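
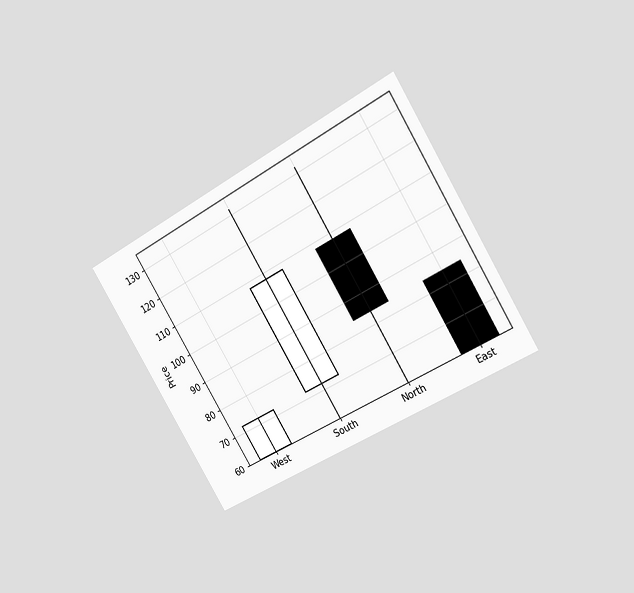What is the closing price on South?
108

The chart is tilted about 31° counter-clockwise and viewed slightly from the right. The South candle closes at 108.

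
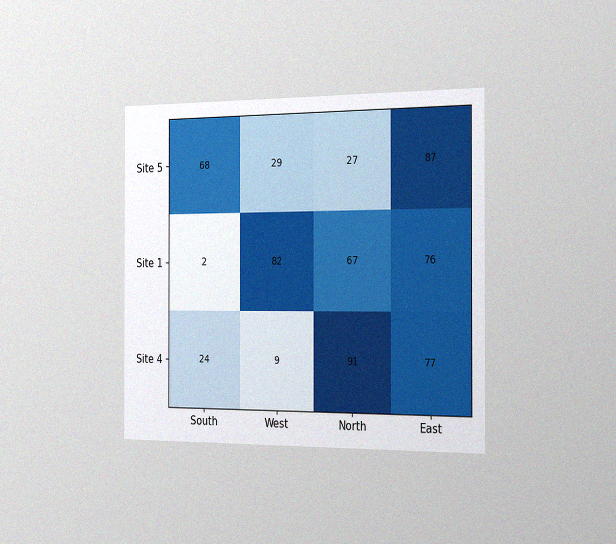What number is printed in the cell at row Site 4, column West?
The chart is viewed slightly from the right, with some photo noise. The (Site 4, West) cell reads 9.

9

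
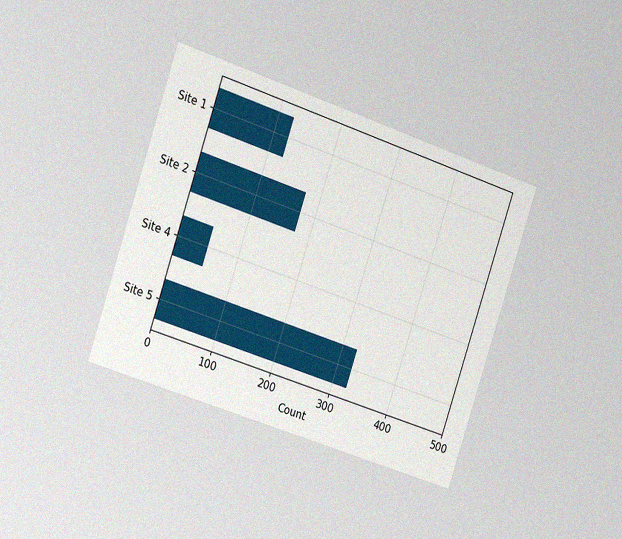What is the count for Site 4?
50

The chart is tilted about 19° clockwise and viewed slightly from the left, with some photo noise. Reading along the chart's x-axis, the Site 4 bar reaches 50.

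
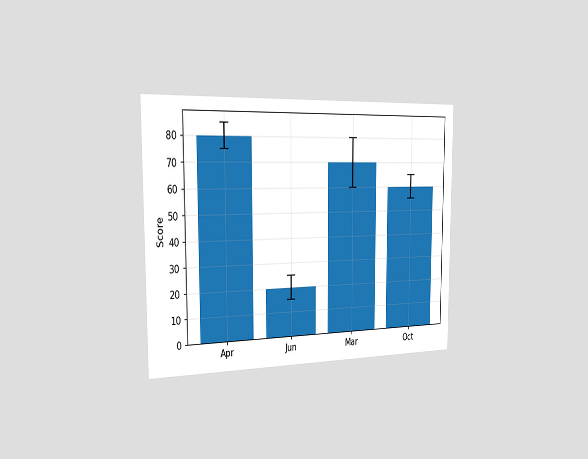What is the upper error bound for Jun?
The chart is viewed slightly from the left. The Jun bar's upper whisker reaches 25.

25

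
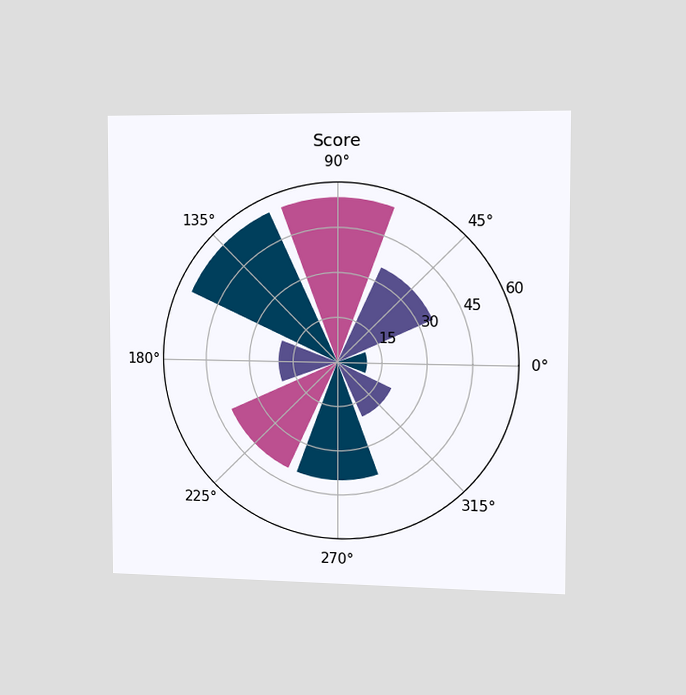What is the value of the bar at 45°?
The chart is viewed slightly from the right. The bar at 45° reaches 35 on the radial axis.

35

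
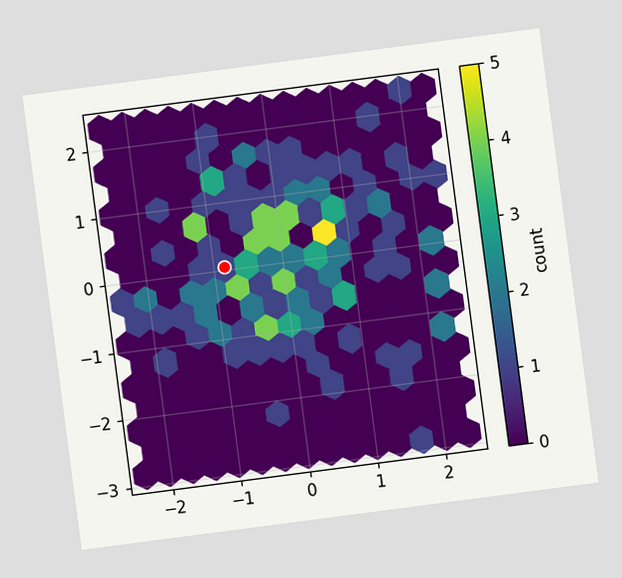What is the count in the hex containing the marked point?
1

The chart is tilted about 7° counter-clockwise. The marked hex reads 1 on the colorbar.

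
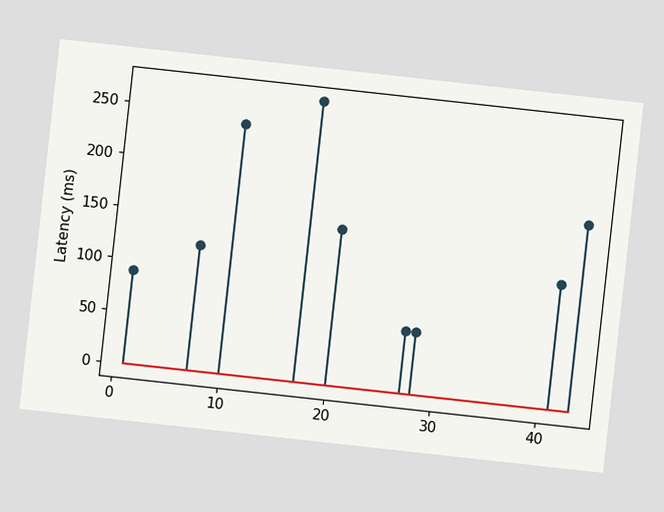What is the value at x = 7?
The chart is tilted about 6° clockwise. The stem at x=7 reaches 120ms.

120ms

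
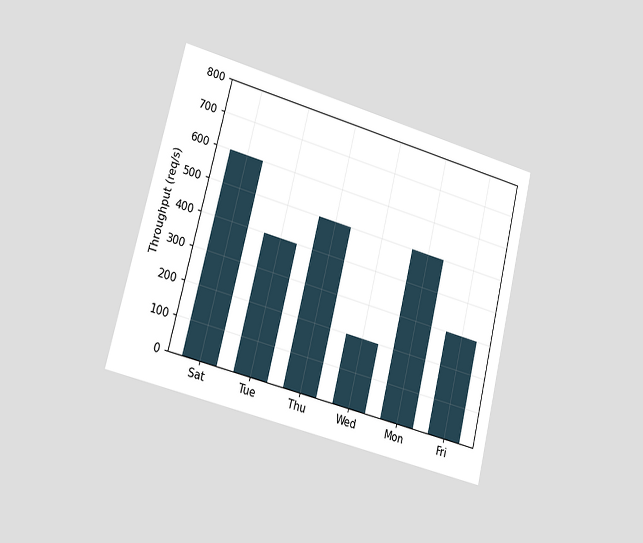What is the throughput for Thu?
500req/s

The chart is tilted about 14° clockwise and viewed slightly from the left. Reading along the chart's y-axis, the Thu bar reaches 500req/s.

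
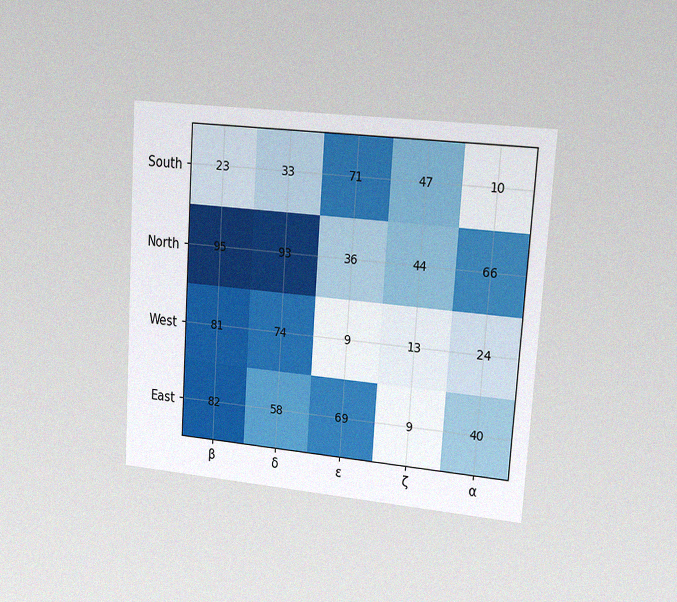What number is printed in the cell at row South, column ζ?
47

The chart is tilted about 4° clockwise and viewed slightly from the right, with some photo noise. The (South, ζ) cell reads 47.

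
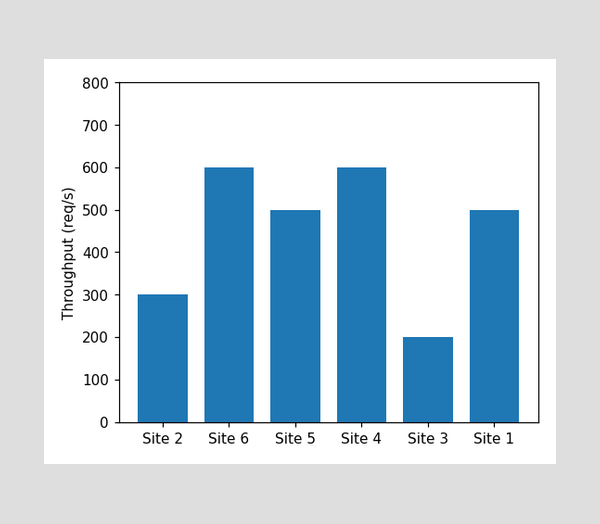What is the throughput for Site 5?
Reading along the chart's y-axis, the Site 5 bar reaches 500req/s.

500req/s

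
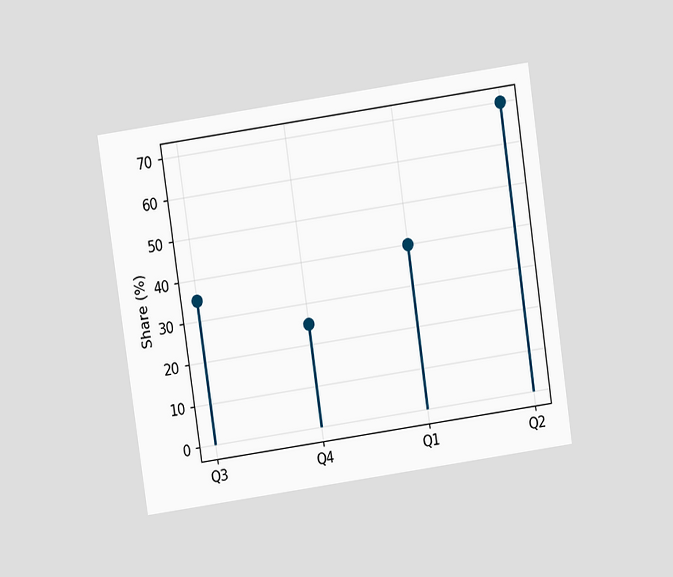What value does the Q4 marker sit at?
25%

The chart is tilted about 8° counter-clockwise and viewed slightly from above. The Q4 marker sits at 25%.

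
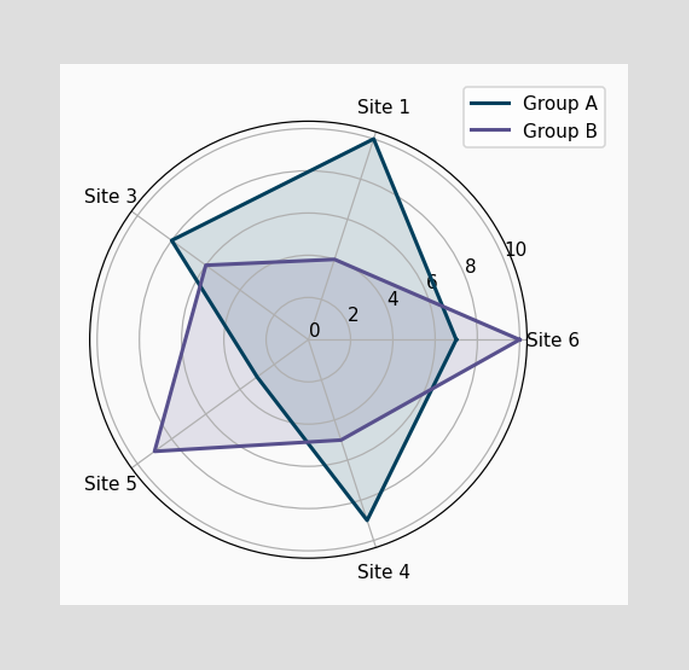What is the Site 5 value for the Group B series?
On the Site 5 axis, Group B reaches 9.

9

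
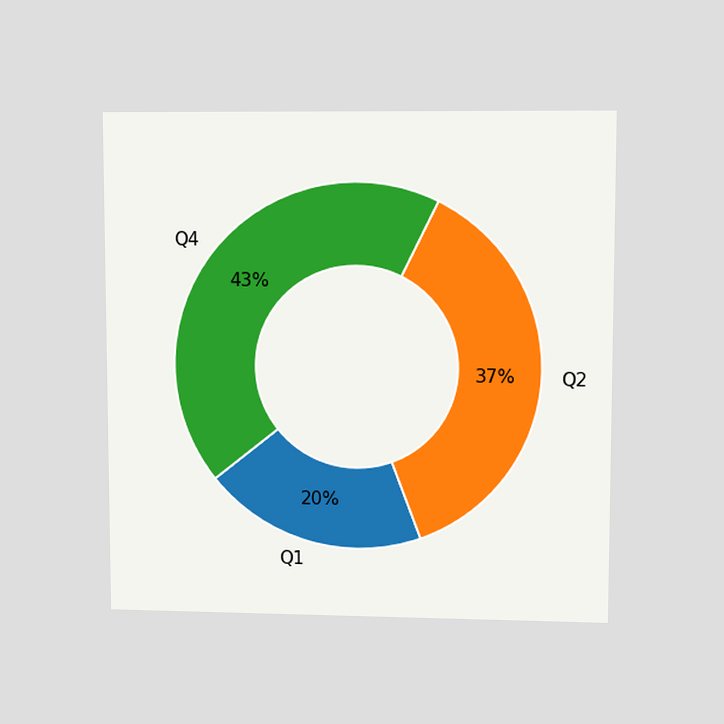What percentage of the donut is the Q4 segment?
43%

The chart is viewed at a slight angle. The Q4 segment takes up 43% of the ring.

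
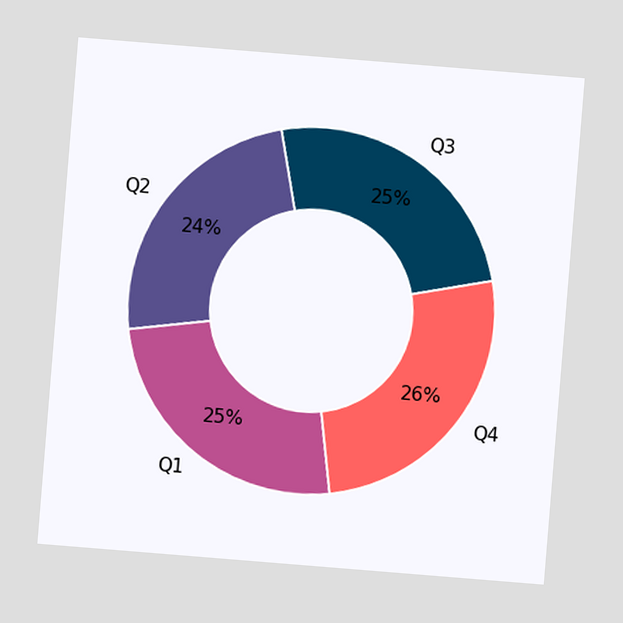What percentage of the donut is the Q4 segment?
26%

The chart is tilted about 5° clockwise. The Q4 segment takes up 26% of the ring.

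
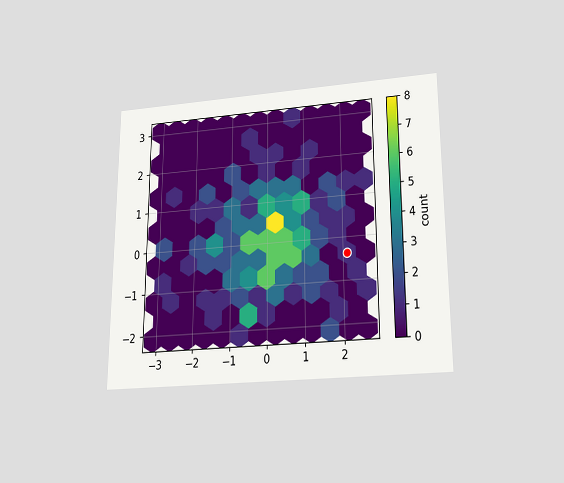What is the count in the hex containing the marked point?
1

The chart is viewed slightly from below. The marked hex reads 1 on the colorbar.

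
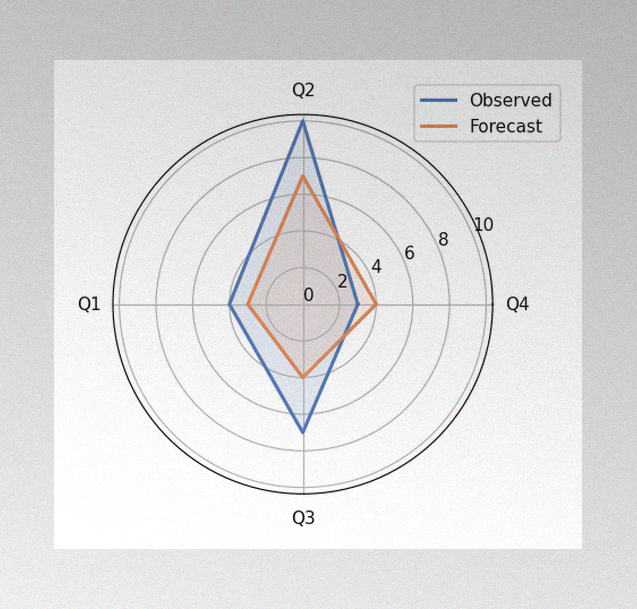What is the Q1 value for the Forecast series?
The image has some photo noise and uneven lighting. On the Q1 axis, Forecast reaches 3.

3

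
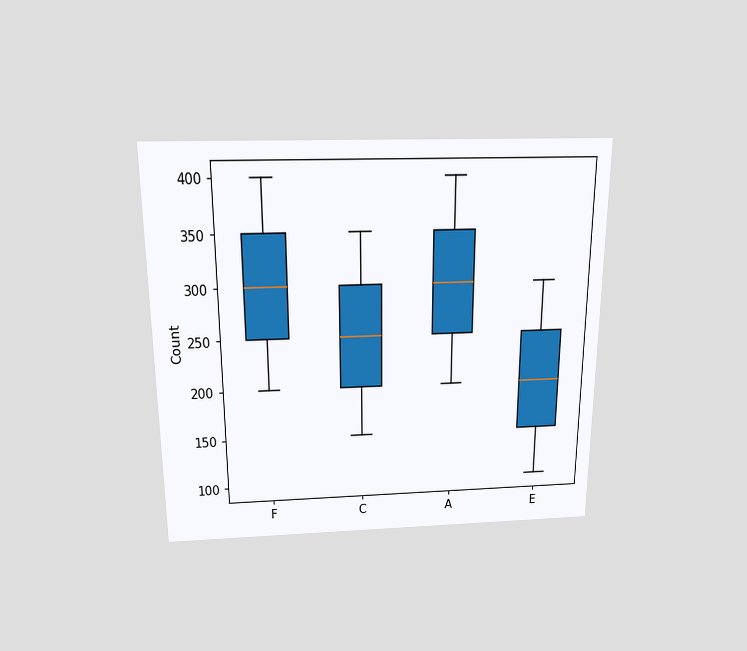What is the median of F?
The chart is viewed slightly from above. The median line in the F box sits at 300.

300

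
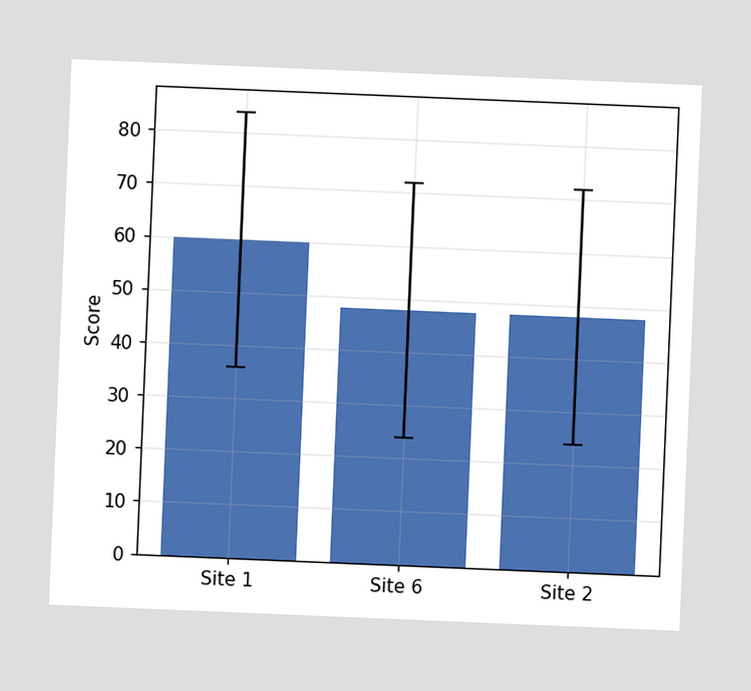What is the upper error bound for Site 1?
84

The chart is tilted about 2° clockwise. The Site 1 bar's upper whisker reaches 84.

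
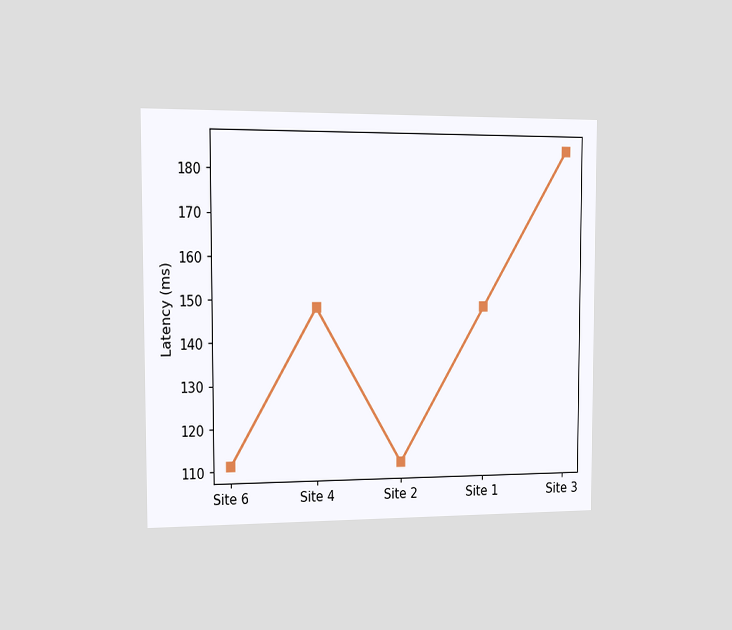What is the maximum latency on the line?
185ms

The chart is viewed slightly from the left. The highest point is at Site 3, and reading across to the y-axis gives 185ms.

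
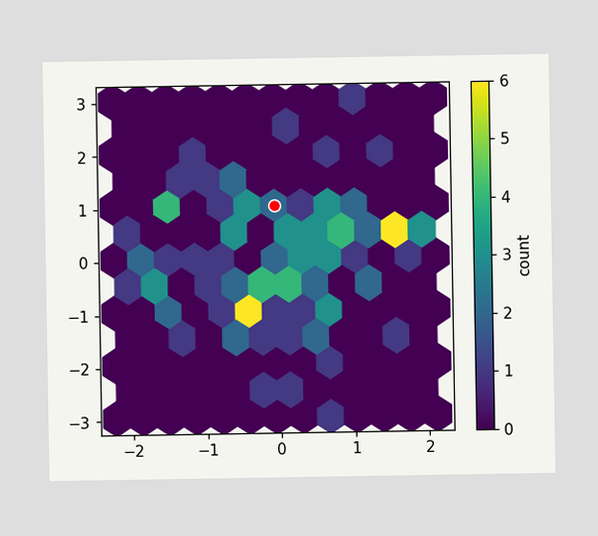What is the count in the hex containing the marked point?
The marked hex reads 2 on the colorbar.

2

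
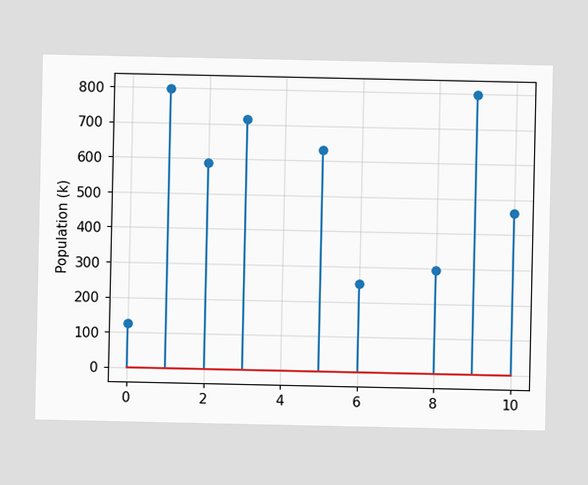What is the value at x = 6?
The stem at x=6 reaches 252k.

252k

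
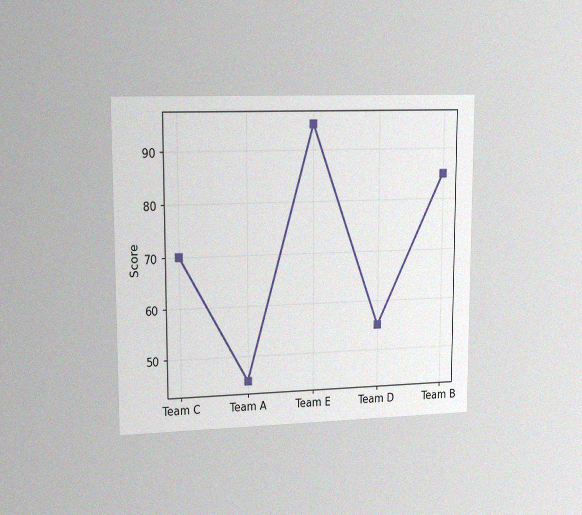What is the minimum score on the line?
45

The chart is viewed slightly from the left, with some photo noise. The lowest point is at Team A, and reading across to the y-axis gives 45.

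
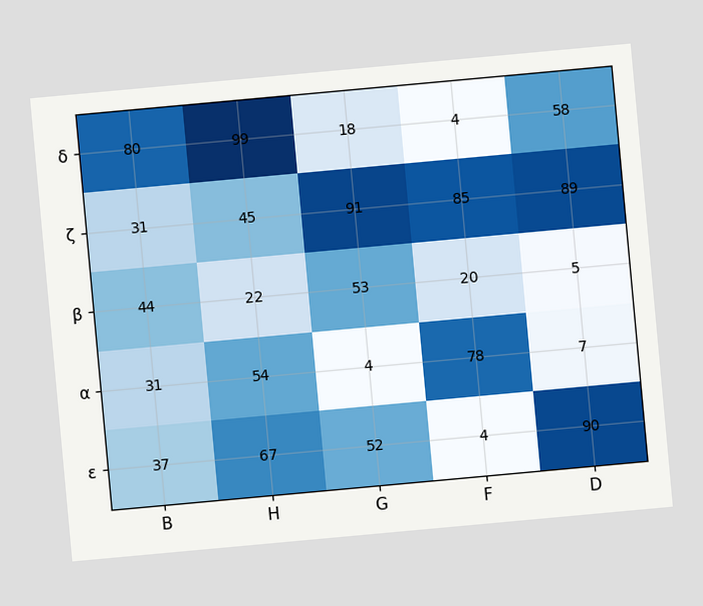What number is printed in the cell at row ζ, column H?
The chart is tilted about 5° counter-clockwise. The (ζ, H) cell reads 45.

45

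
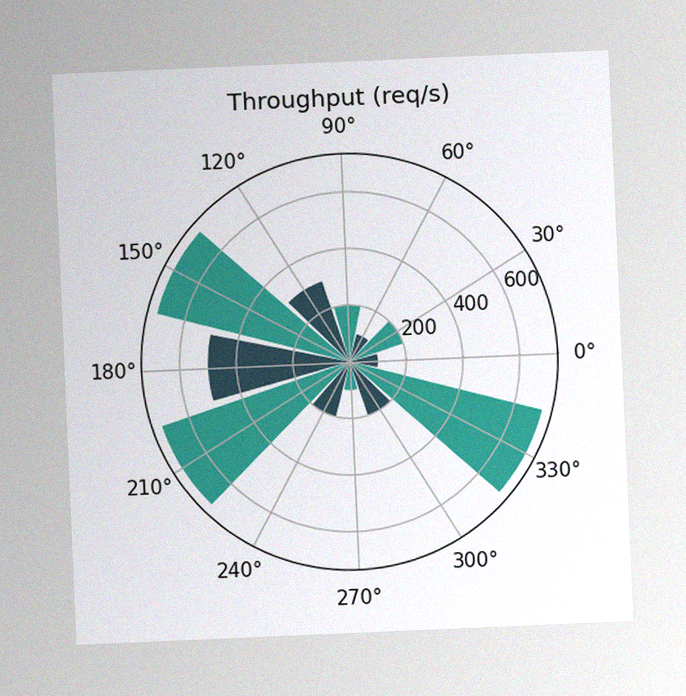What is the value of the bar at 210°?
The chart is tilted about 2° counter-clockwise, with some photo noise. The bar at 210° reaches 700req/s on the radial axis.

700req/s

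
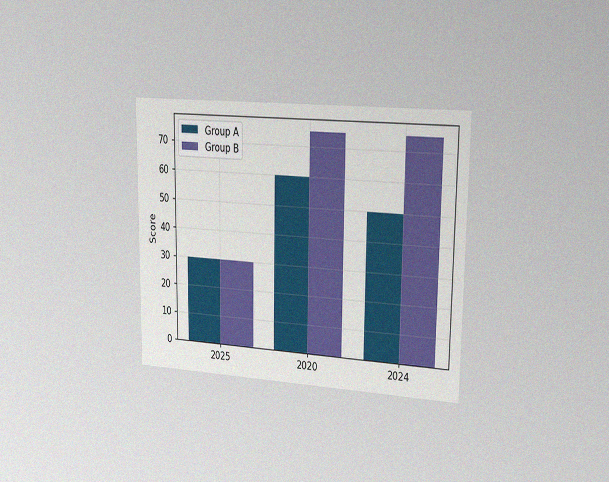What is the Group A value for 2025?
The chart is viewed slightly from the right, with some photo noise. The Group A bar at 2025 reaches 30 on the y-axis.

30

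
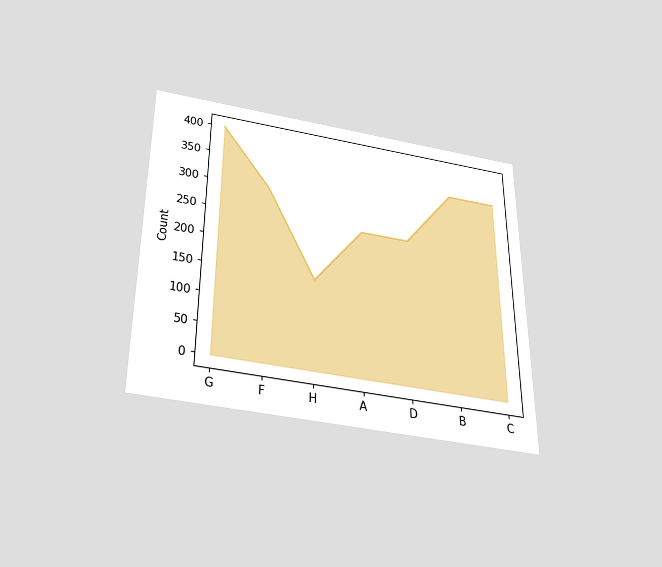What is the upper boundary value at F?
300

The chart is viewed slightly from below. At F the upper boundary is at 300.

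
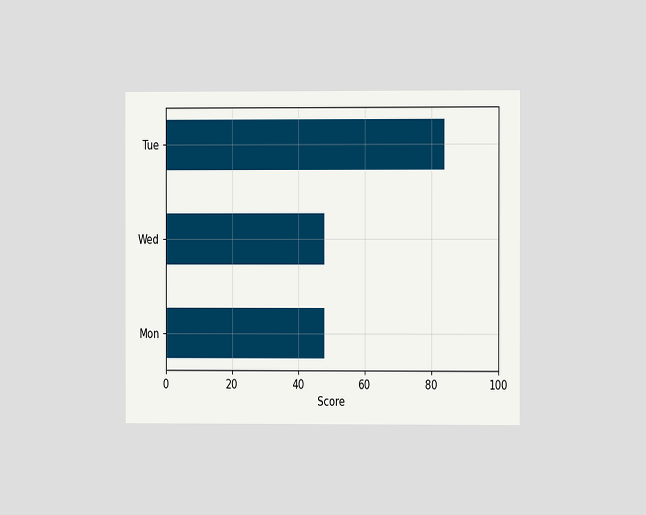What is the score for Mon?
48

The chart is viewed at a slight angle. Reading along the chart's x-axis, the Mon bar reaches 48.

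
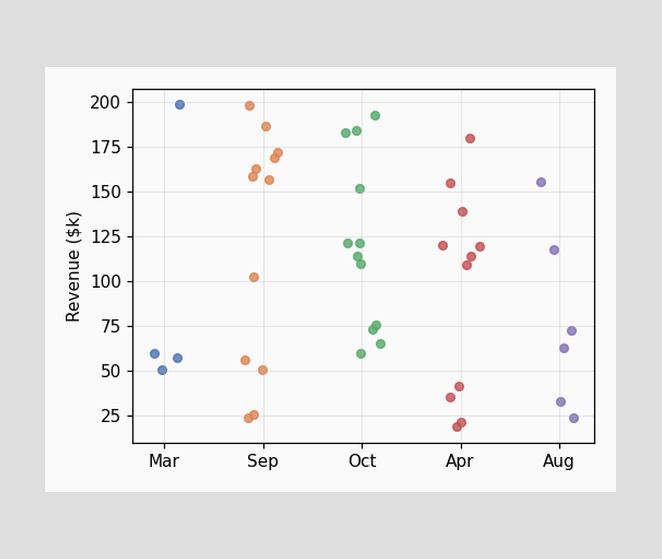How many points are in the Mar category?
4

Counting the markers in the Mar column gives 4.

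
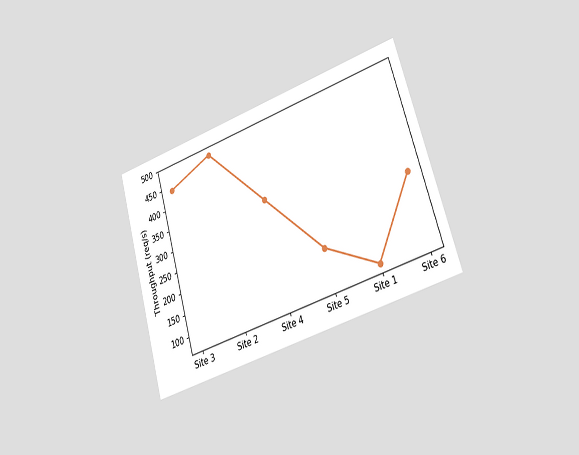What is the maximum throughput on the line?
The chart is tilted about 17° counter-clockwise and viewed slightly from the right. The highest point is at Site 2, and reading across to the y-axis gives 480req/s.

480req/s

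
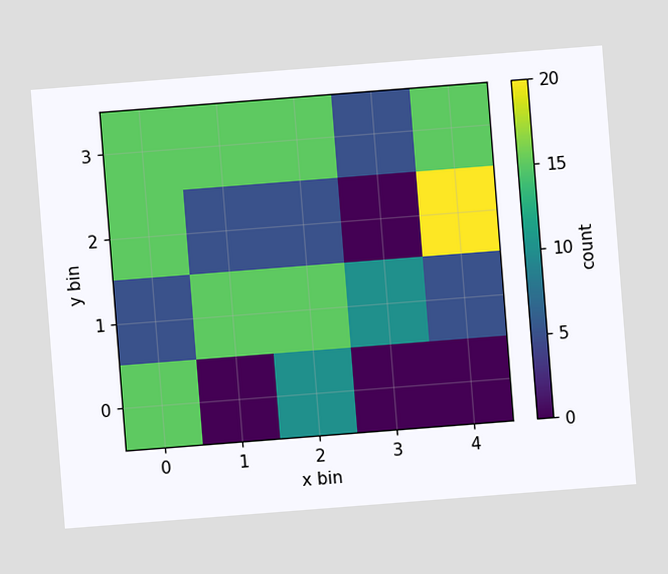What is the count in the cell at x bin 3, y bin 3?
5

The chart is tilted about 4° counter-clockwise. Matching the cell (3, 3) against the colorbar gives 5.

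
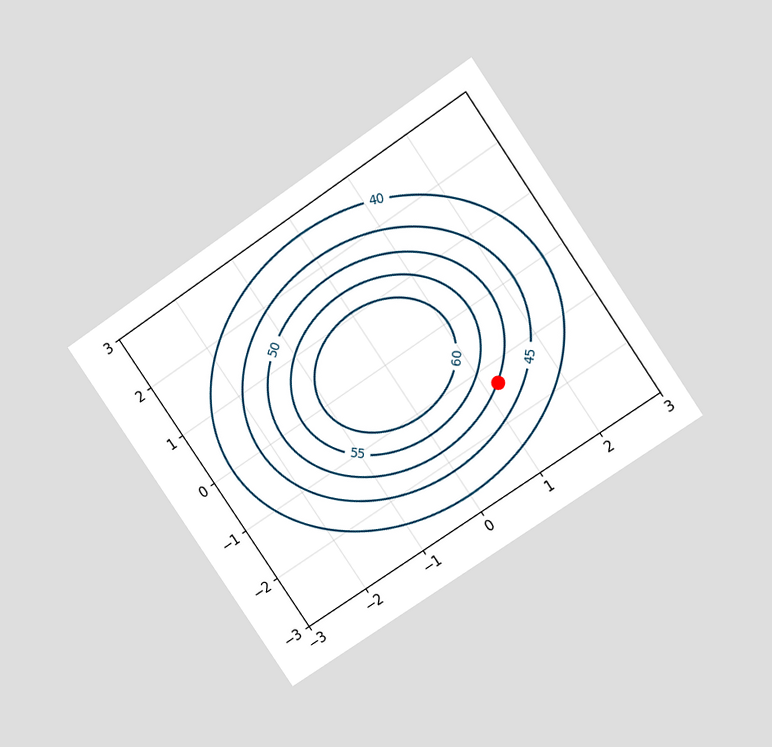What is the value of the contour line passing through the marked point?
The chart is tilted about 34° counter-clockwise and viewed at a slight angle. The marked point sits on the contour labelled 50.

50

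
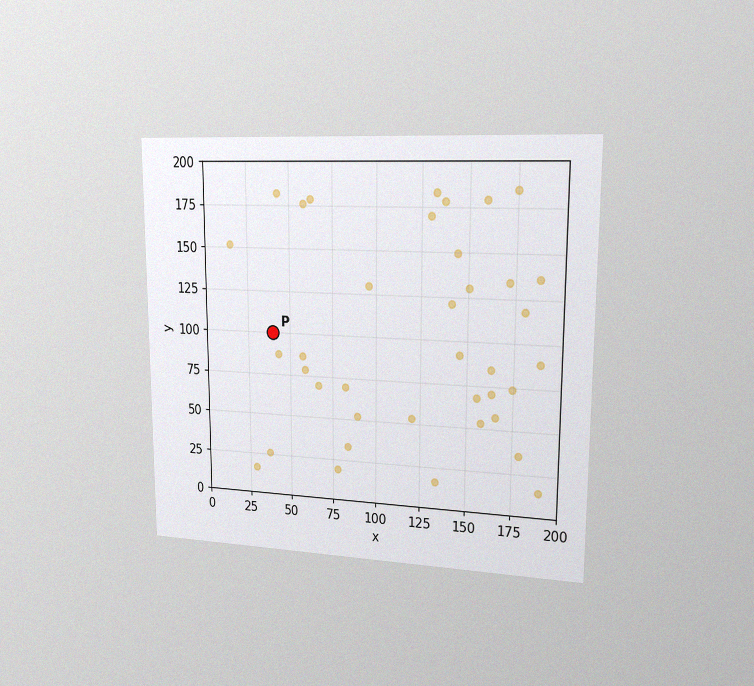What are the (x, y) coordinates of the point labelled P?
The chart is viewed slightly from the right, with some photo noise. Following the gridlines from P to each axis, P sits at (40, 100).

(40, 100)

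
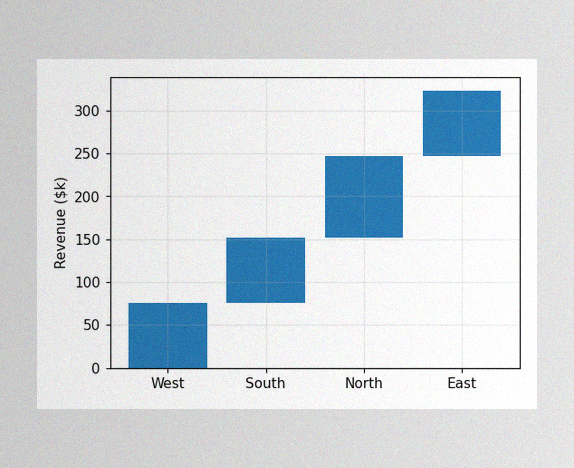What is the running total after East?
The image has some photo noise and uneven lighting. After East the running total reaches $323k.

$323k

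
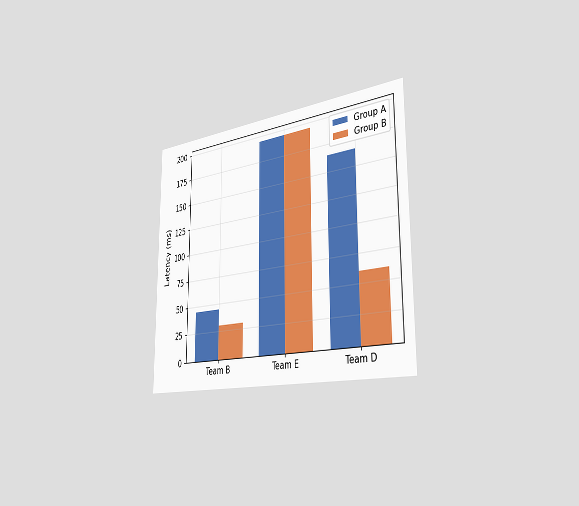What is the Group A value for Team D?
165ms

The chart is viewed slightly from the right. The Group A bar at Team D reaches 165ms on the y-axis.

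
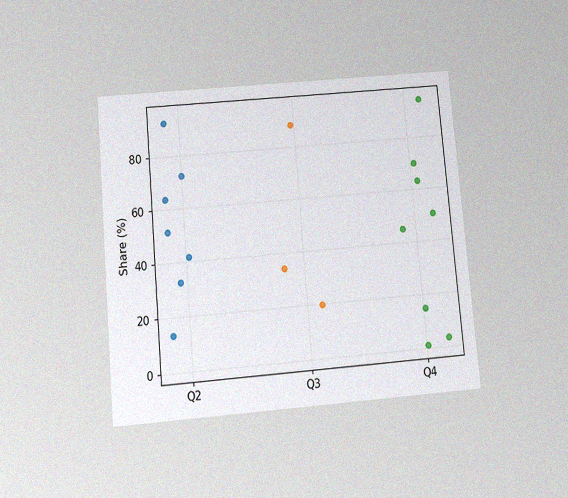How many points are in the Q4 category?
8

The chart is tilted about 5° counter-clockwise and viewed slightly from below, with some photo noise. Counting the markers in the Q4 column gives 8.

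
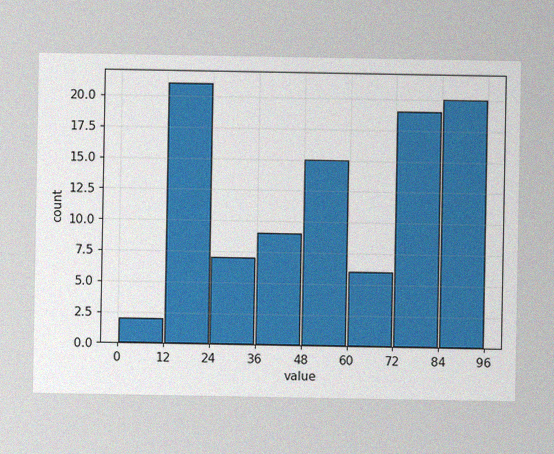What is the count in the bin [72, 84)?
19

The image has some photo noise and uneven lighting. The [72, 84) bin has height 19.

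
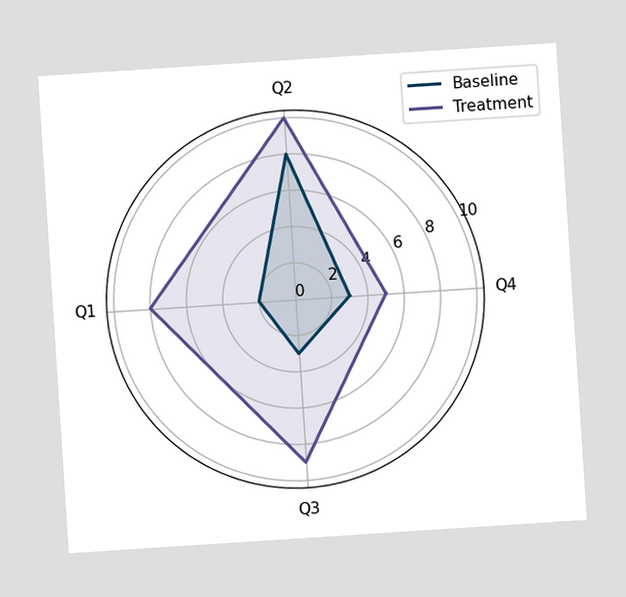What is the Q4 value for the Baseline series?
3

The chart is tilted about 4° counter-clockwise. On the Q4 axis, Baseline reaches 3.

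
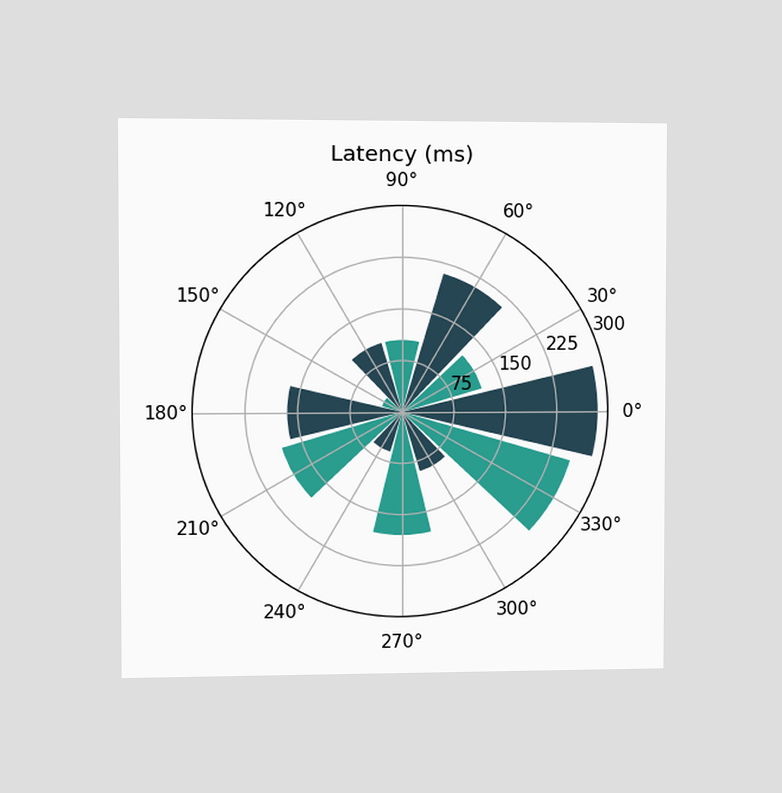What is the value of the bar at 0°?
The chart is viewed slightly from the left. The bar at 0° reaches 285ms on the radial axis.

285ms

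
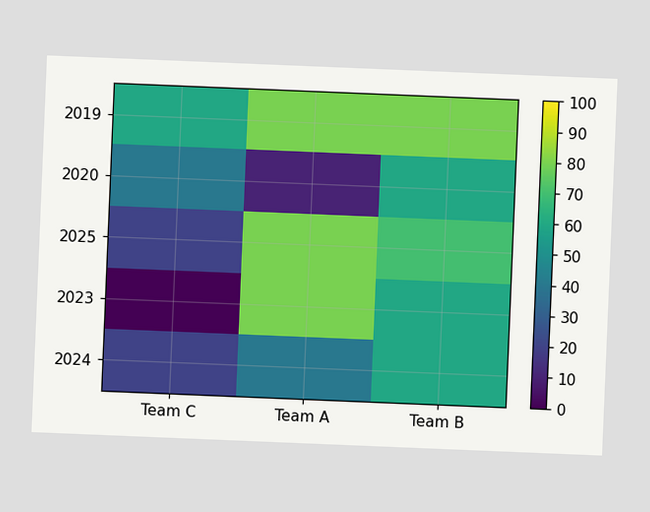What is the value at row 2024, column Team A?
40

The chart is tilted about 2° clockwise. Matching cell (2024, Team A) against the colorbar gives 40.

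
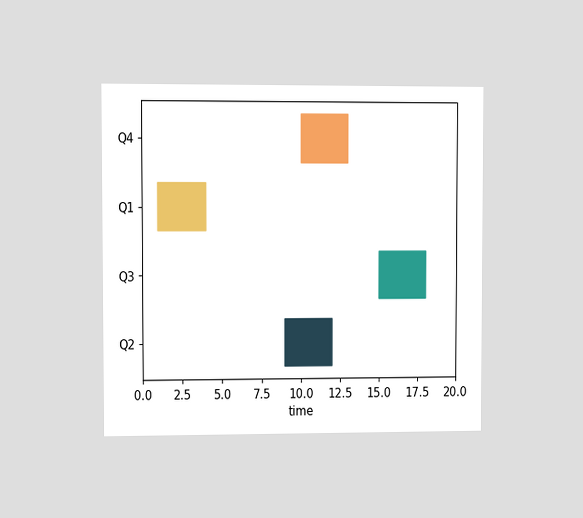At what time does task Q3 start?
15

The chart is viewed at a slight angle. The Q3 bar begins at t=15.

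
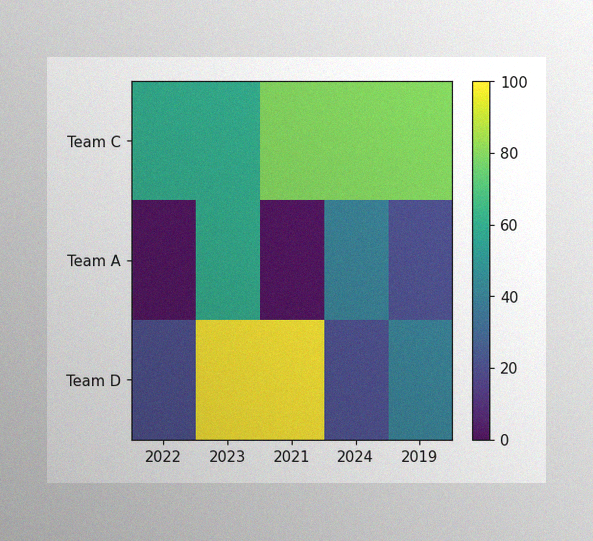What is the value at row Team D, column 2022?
The image has some photo noise and uneven lighting. Matching cell (Team D, 2022) against the colorbar gives 20.

20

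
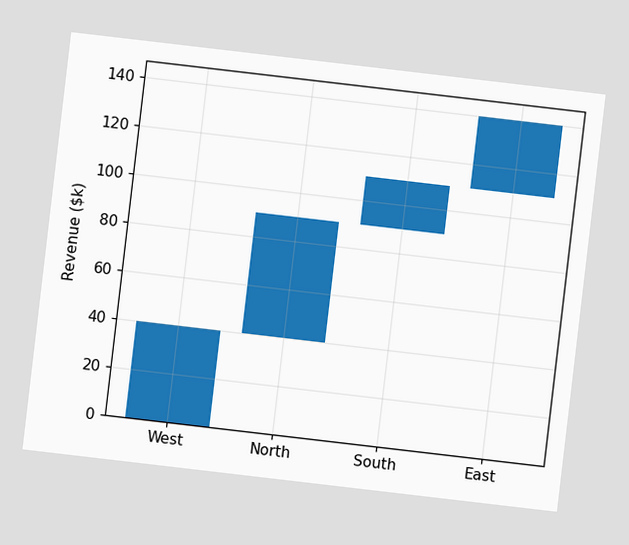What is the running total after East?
$140k

The chart is tilted about 7° clockwise. After East the running total reaches $140k.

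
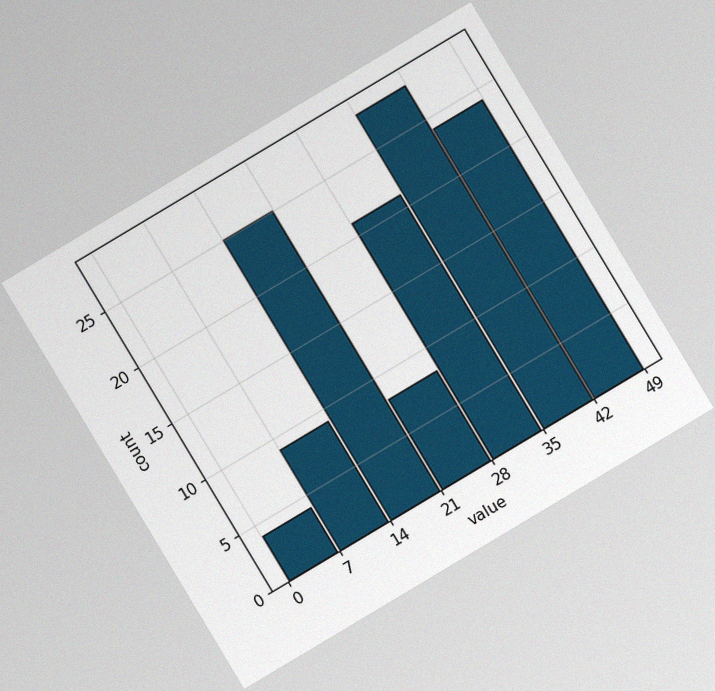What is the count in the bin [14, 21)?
The chart is tilted about 31° counter-clockwise, with some photo noise. The [14, 21) bin has height 25.

25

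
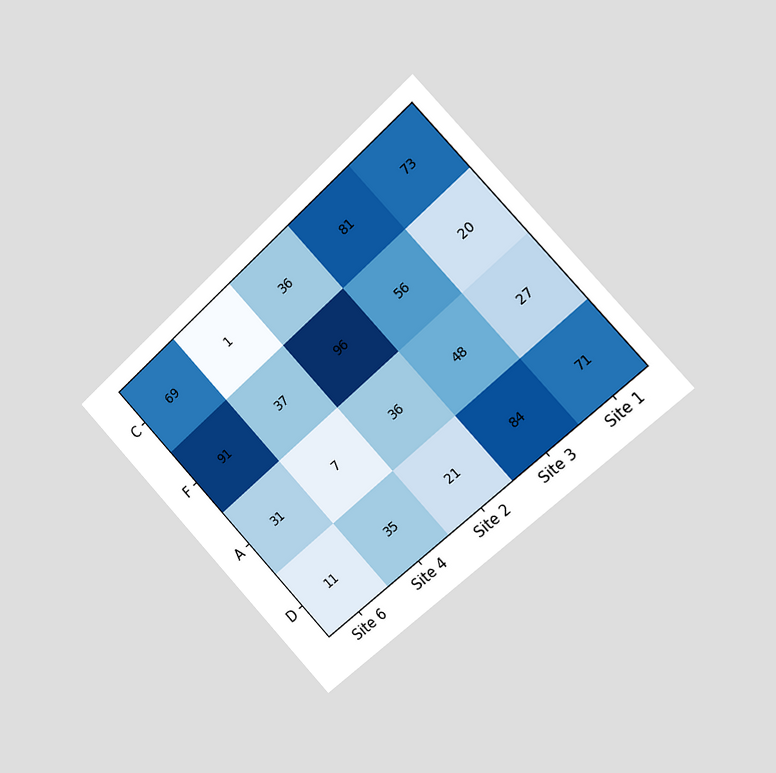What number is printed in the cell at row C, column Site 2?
36

The chart is tilted about 43° counter-clockwise and viewed slightly from the right. The (C, Site 2) cell reads 36.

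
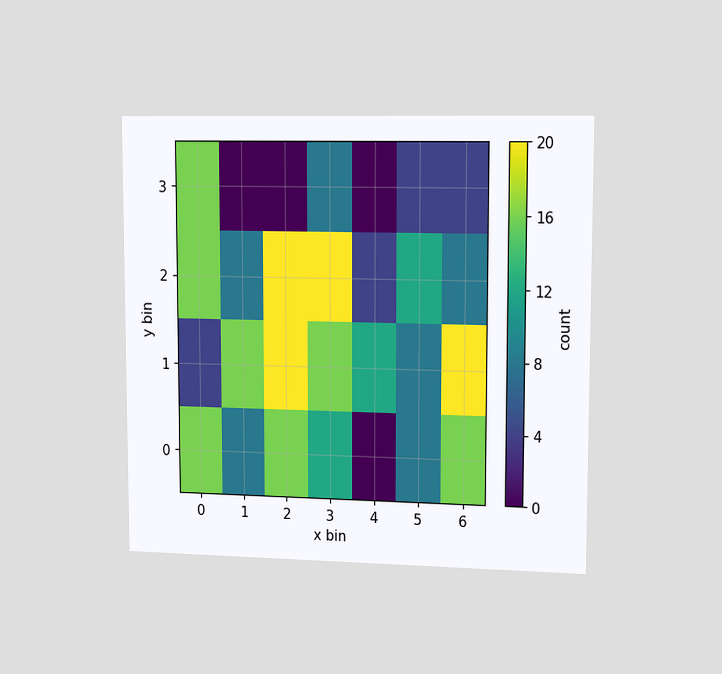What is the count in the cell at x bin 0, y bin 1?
The chart is viewed slightly from the right. Matching the cell (0, 1) against the colorbar gives 4.

4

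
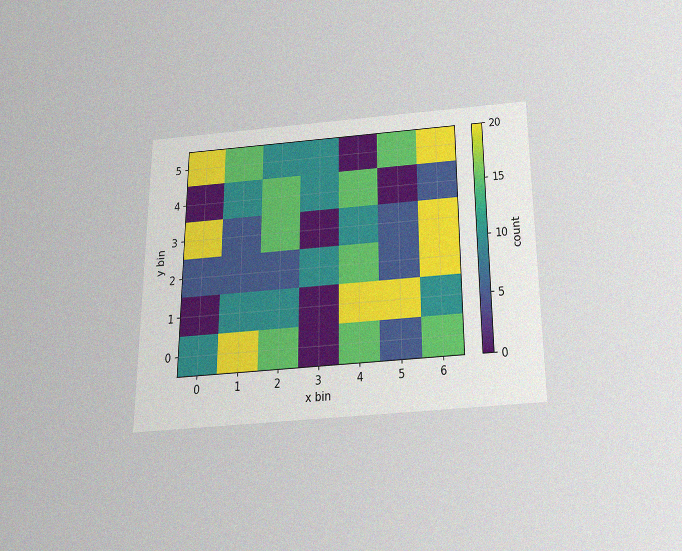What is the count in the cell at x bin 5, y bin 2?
5

The chart is viewed slightly from below, with some photo noise. Matching the cell (5, 2) against the colorbar gives 5.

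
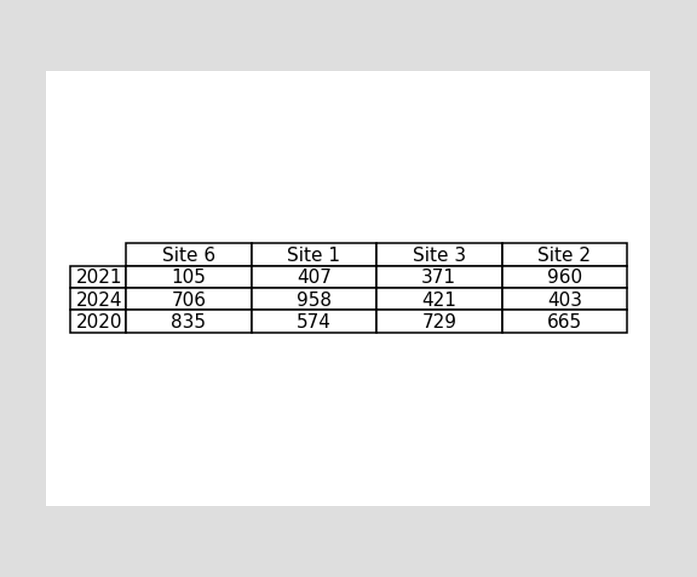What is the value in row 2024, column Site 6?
The (2024, Site 6) cell reads 706.

706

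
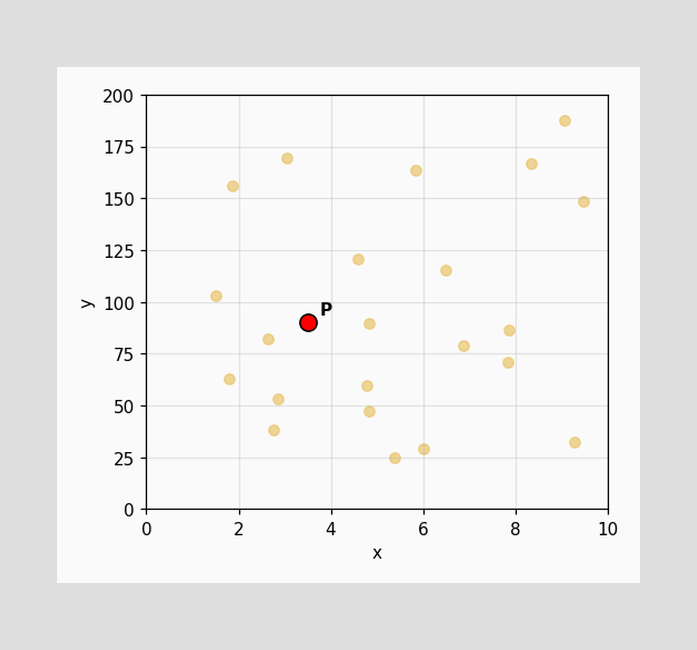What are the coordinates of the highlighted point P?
Following the gridlines from P to each axis, P sits at (3.5, 90).

(3.5, 90)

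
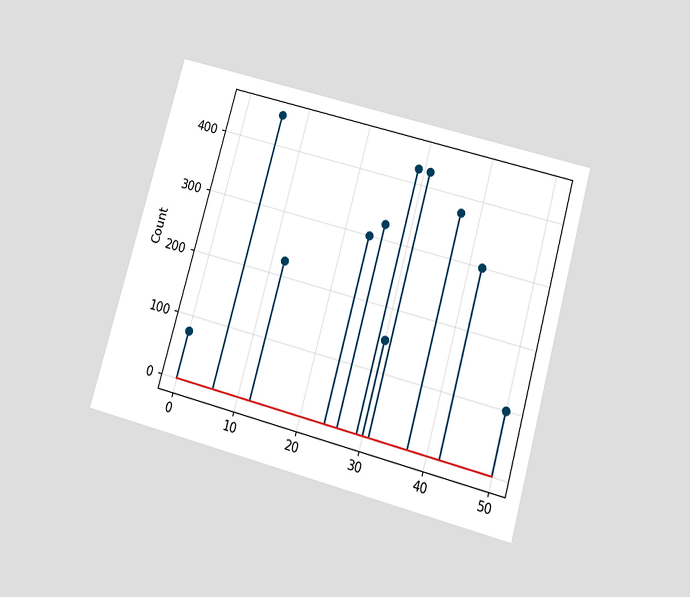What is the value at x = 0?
The chart is tilted about 15° clockwise and viewed slightly from below. The stem at x=0 reaches 75.

75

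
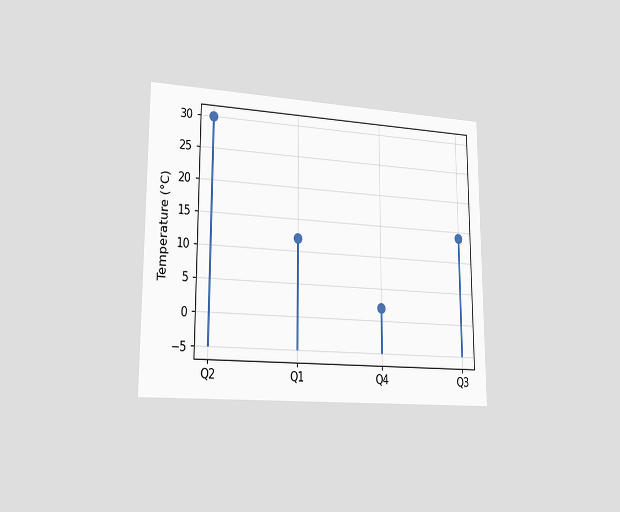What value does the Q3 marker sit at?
The chart is viewed slightly from the left. The Q3 marker sits at 14°C.

14°C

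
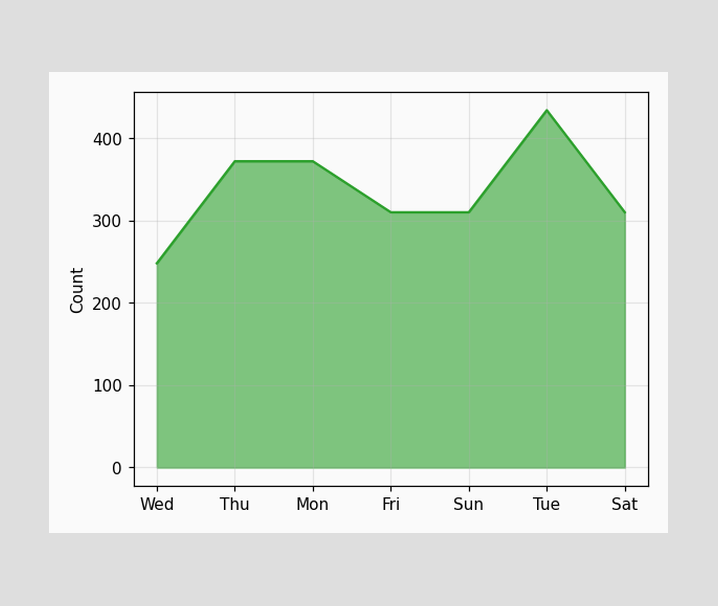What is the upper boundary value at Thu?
At Thu the upper boundary is at 372.

372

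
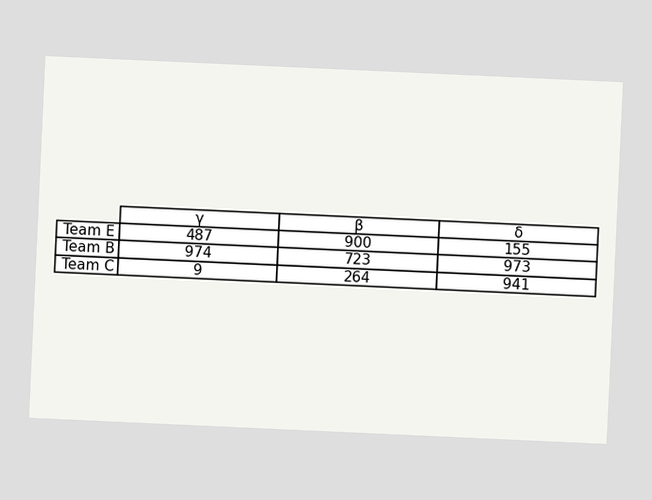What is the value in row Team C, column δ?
The chart is tilted about 3° clockwise. The (Team C, δ) cell reads 941.

941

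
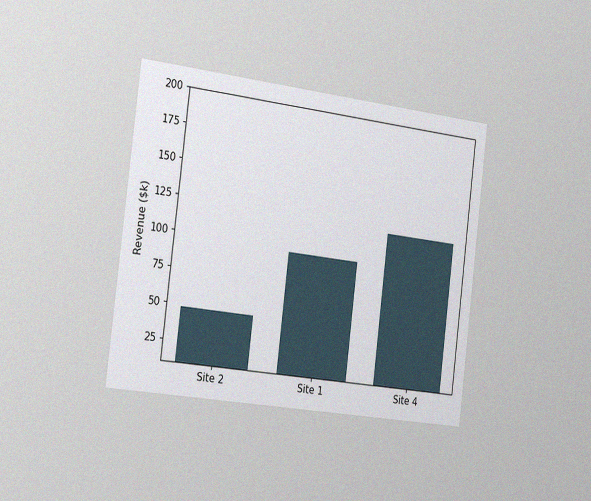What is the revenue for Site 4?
$120k

The chart is tilted about 7° clockwise and viewed slightly from the left, with some photo noise. Reading along the chart's y-axis, the Site 4 bar reaches $120k.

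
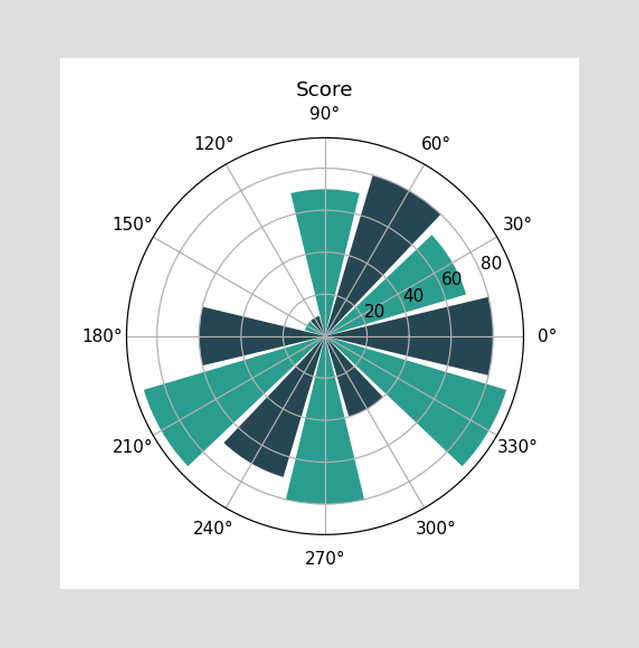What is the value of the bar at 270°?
The bar at 270° reaches 80 on the radial axis.

80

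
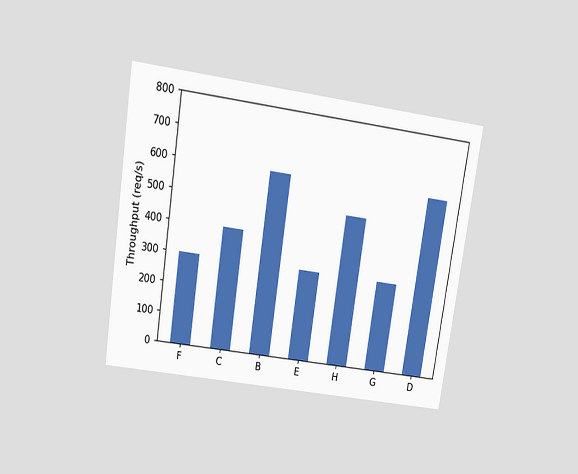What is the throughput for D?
600req/s

The chart is tilted about 9° clockwise and viewed slightly from above. Reading along the chart's y-axis, the D bar reaches 600req/s.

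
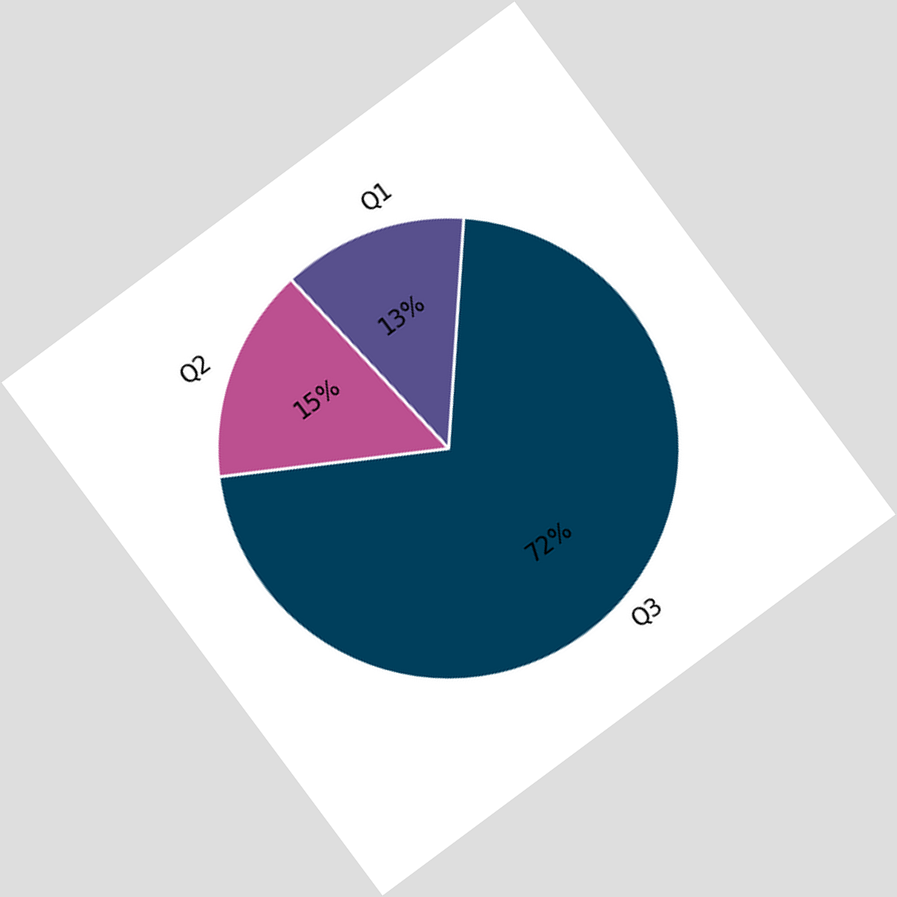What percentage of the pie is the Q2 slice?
15%

The chart is tilted about 37° counter-clockwise. The Q2 slice takes up 15% of the pie.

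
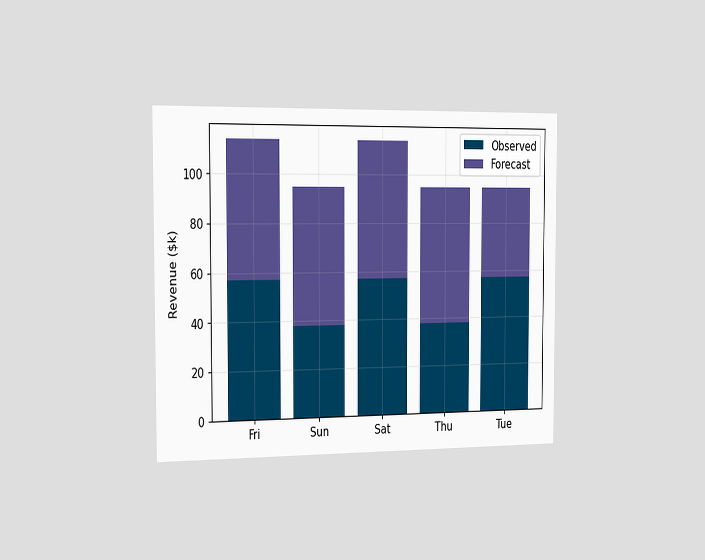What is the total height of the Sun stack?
$95k

The chart is viewed slightly from the left. The Sun stack's top reaches $95k on the y-axis.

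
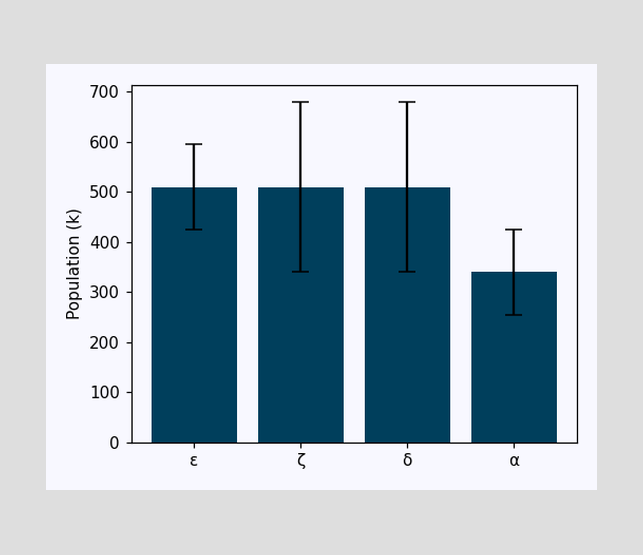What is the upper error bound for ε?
The ε bar's upper whisker reaches 595k.

595k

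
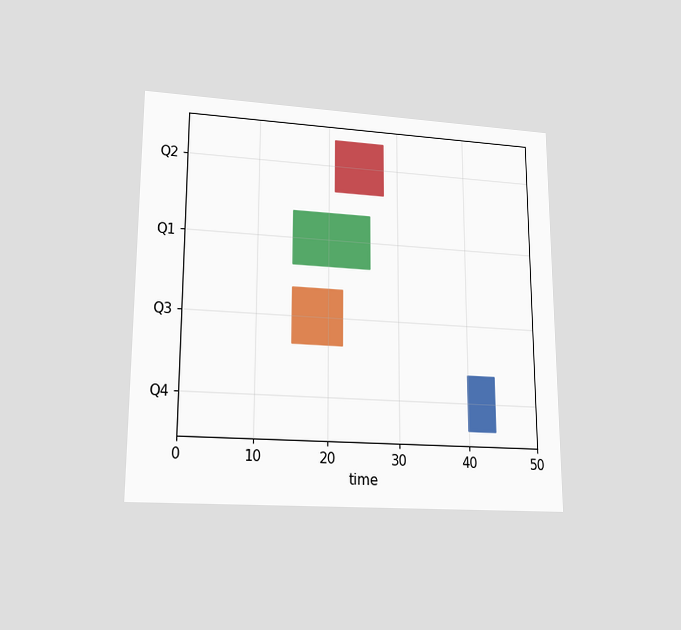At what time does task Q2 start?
The chart is viewed at a slight angle. The Q2 bar begins at t=21.

21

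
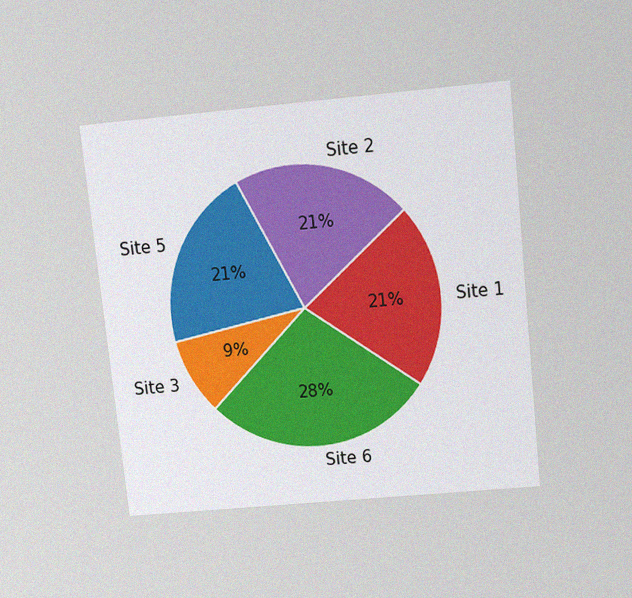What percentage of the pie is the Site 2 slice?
21%

The chart is tilted about 6° counter-clockwise and viewed slightly from above, with some photo noise. The Site 2 slice takes up 21% of the pie.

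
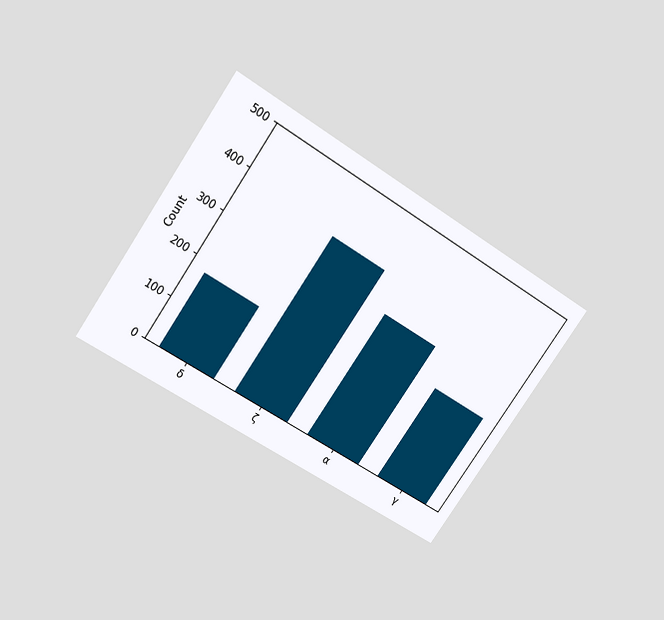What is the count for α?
300

The chart is tilted about 35° clockwise and viewed slightly from above. Reading along the chart's y-axis, the α bar reaches 300.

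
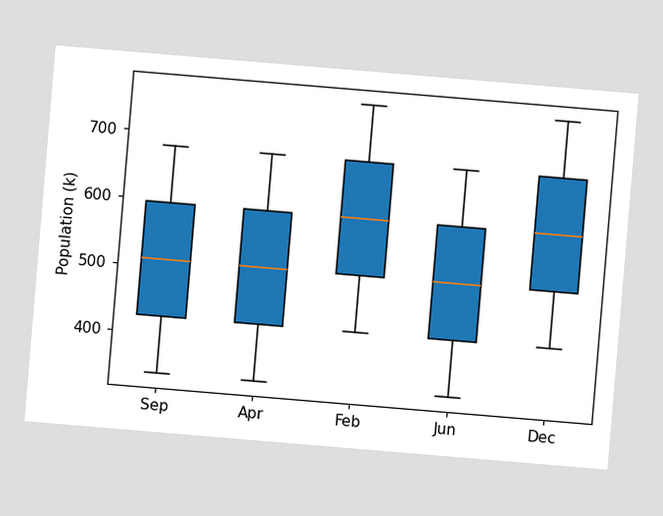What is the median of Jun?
510k

The chart is tilted about 5° clockwise. The median line in the Jun box sits at 510k.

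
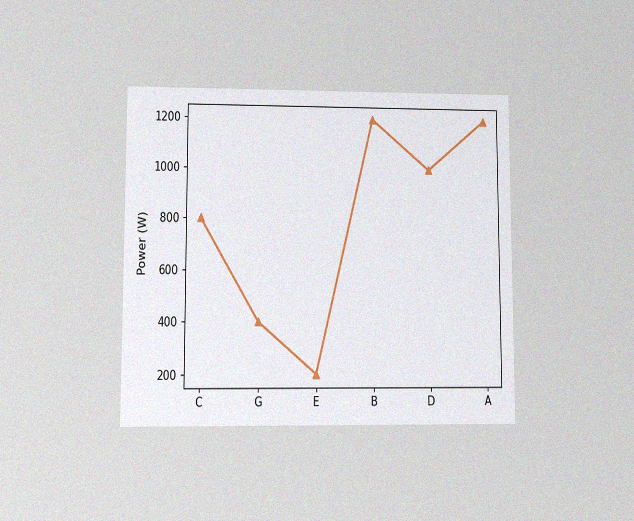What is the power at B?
The chart is viewed at a slight angle, with some photo noise. At B, the line is at 1200W.

1200W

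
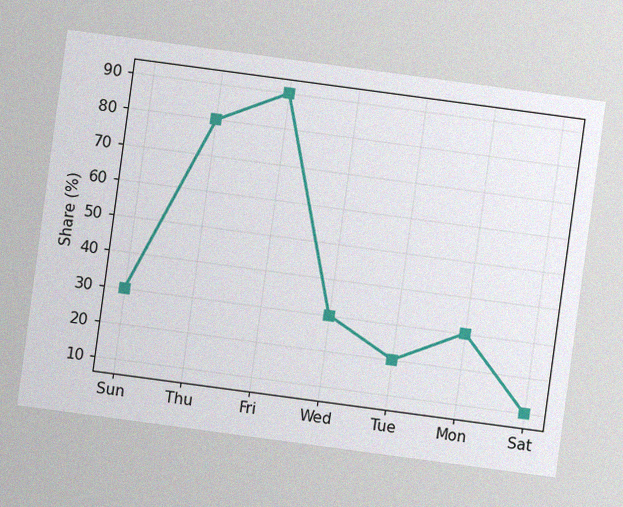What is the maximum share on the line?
90%

The chart is tilted about 8° clockwise, with some photo noise. The highest point is at Fri, and reading across to the y-axis gives 90%.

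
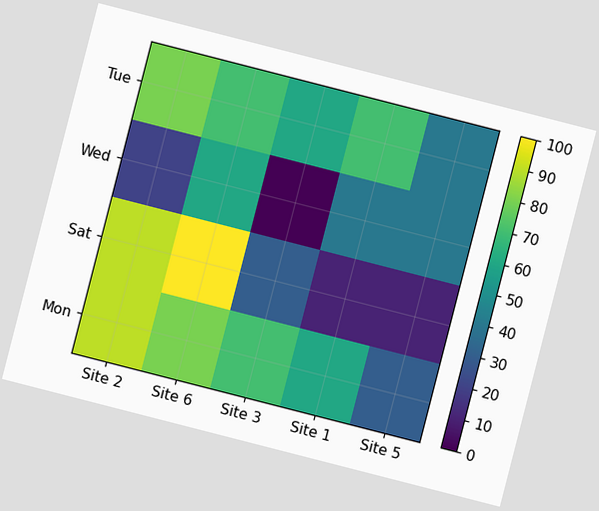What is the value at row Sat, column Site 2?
The chart is tilted about 14° clockwise. Matching cell (Sat, Site 2) against the colorbar gives 90.

90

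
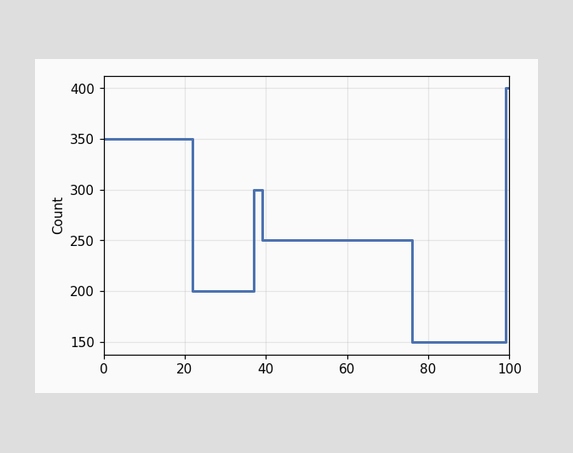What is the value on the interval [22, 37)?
200

On [22, 37) the step sits at 200.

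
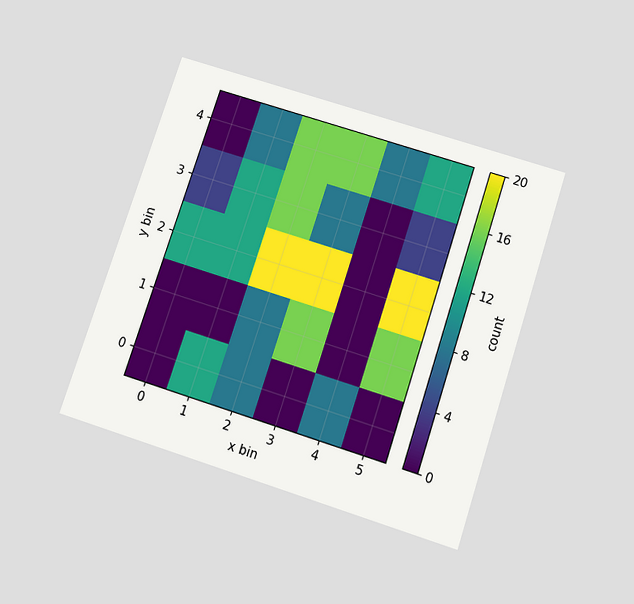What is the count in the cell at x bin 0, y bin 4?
The chart is tilted about 18° clockwise and viewed slightly from below. Matching the cell (0, 4) against the colorbar gives 0.

0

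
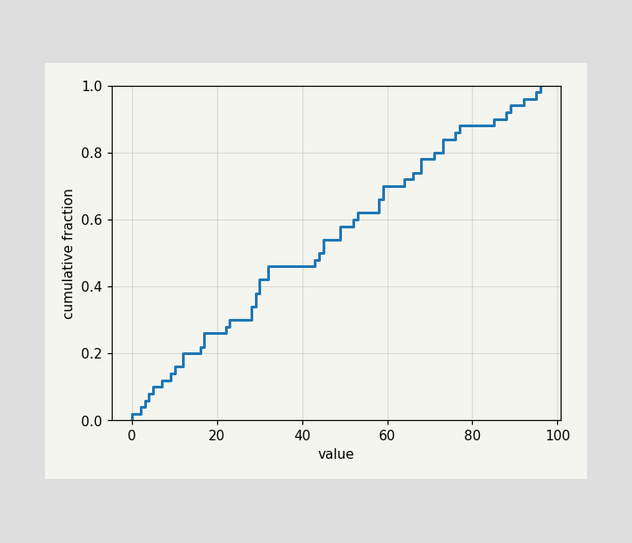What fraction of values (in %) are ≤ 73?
84%

At x=73 the ECDF step is at 84%.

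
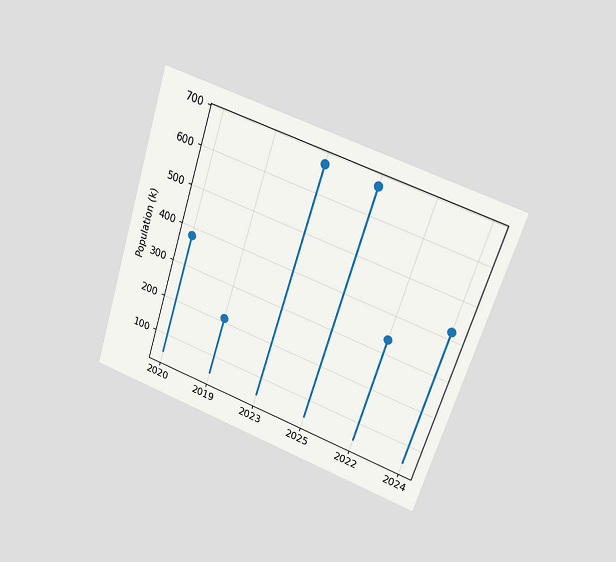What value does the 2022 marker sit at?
336k

The chart is tilted about 18° clockwise and viewed at a slight angle. The 2022 marker sits at 336k.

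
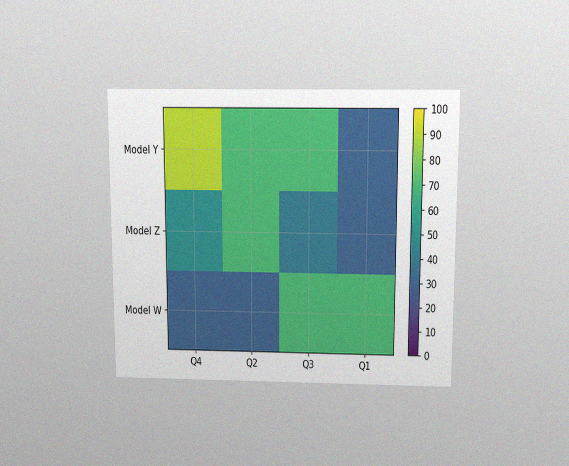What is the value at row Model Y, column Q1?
The chart is viewed slightly from above, with some photo noise. Matching cell (Model Y, Q1) against the colorbar gives 30.

30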